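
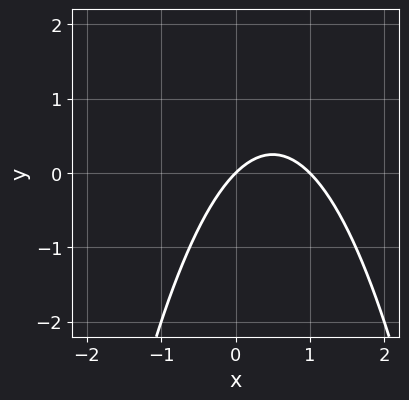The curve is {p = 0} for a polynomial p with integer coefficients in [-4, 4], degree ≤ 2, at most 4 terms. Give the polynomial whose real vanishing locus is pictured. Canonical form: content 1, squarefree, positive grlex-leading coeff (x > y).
x^2 - x + y

(a) The degree is 2 — a generic line meets the curve in up to 2 points.
(b) Reading off the gridlines: the x-axis gridline crossings are at x ∈ {0, 1}; it crosses the y-axis at the gridline y = 0.
(c) Assembling these constraints gives the stated polynomial.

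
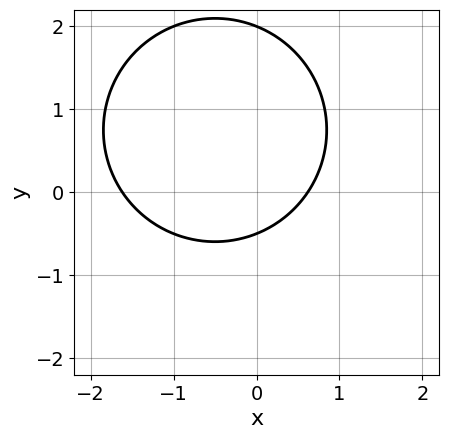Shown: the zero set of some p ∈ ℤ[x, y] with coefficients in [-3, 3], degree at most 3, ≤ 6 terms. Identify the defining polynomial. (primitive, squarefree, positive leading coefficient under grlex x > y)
First, degree: a generic line meets the curve in up to 2 points, so deg p = 2.
Then, from the axis intercepts and sections: it meets the y-axis at y = 2 (among the integer gridlines).
Finally, solving for integer coefficients yields p as stated.

2*x^2 + 2*y^2 + 2*x - 3*y - 2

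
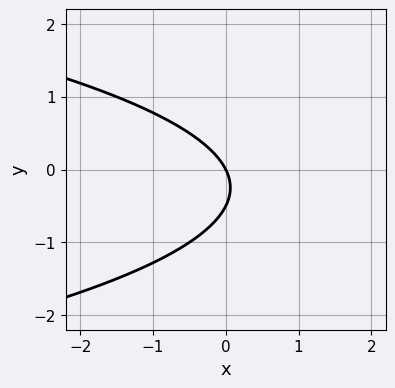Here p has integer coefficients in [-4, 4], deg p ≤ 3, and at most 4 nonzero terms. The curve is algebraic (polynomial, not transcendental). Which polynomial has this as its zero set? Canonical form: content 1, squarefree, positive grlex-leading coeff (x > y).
2*y^2 + 2*x + y

1. The degree is 2 — the shape is more complex than any degree-1 curve.
2. Against the integer gridlines: it crosses the x-axis at the gridline x = 0; it meets the y-axis at y = 0 (among the integer gridlines).
3. Putting this together gives p.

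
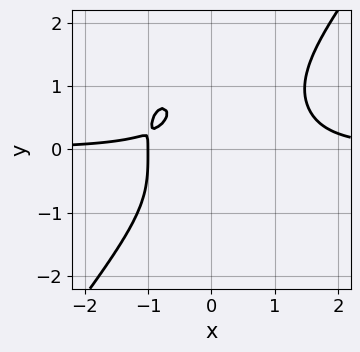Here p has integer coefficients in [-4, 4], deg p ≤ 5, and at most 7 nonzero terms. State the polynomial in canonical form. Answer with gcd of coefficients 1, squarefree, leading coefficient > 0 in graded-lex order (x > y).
2*x^3*y - y^4 - 2*x*y - x - 1

First, deg p = 4.
Then, from the axis intercepts and sections: the curve avoids every integer y-axis point in the box; it crosses the x-axis at the gridline x = -1.
Finally, together with the visible shape, these determine p as stated.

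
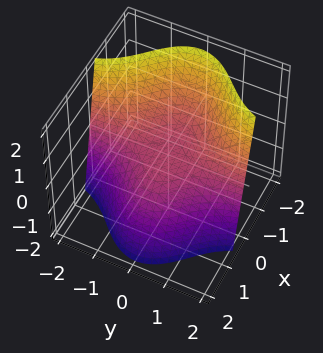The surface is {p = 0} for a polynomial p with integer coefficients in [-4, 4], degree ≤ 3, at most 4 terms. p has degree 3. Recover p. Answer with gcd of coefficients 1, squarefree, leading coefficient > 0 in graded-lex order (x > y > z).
Degree: the shape is more complex than any degree-2 surface, so deg p = 3.
Observable constraints: one z-axis crossing is at z = 0; the visible y-axis segment lies entirely on the surface; it meets the x-axis at x = 0 (among the integer gridlines).
Together with the visible shape, these determine p as stated.

x^3 + 3*x*y^2 + 3*z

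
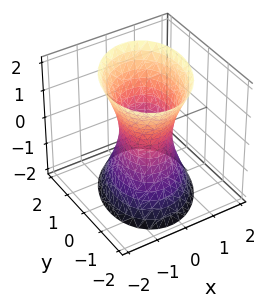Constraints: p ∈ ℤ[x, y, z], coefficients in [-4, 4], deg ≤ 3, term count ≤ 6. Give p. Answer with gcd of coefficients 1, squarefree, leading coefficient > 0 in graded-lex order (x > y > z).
deg p = 2. The shape is more complex than any degree-1 surface.
From the axis intercepts and sections: among the integer gridlines, it crosses the y-axis at y ∈ {-1, 1}; it misses every integer gridline on the z-axis.
These observations pin down the coefficients.

3*x^2 - x*y + 2*y^2 - z^2 - 2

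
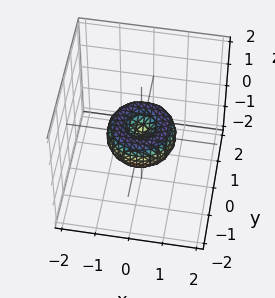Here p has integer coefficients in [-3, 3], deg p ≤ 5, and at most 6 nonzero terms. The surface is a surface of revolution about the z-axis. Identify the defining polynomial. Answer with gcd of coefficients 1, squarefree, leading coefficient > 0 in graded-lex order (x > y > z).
x^4 + 2*x^2*y^2 + y^4 - x^2 - y^2 + z^2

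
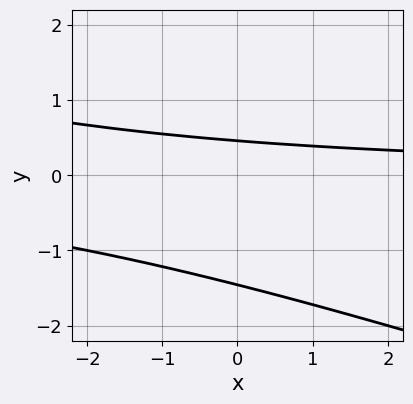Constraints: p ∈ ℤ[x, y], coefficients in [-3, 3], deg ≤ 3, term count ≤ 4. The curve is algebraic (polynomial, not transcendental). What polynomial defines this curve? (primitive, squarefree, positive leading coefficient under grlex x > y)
x*y + 3*y^2 + 3*y - 2

First, the degree is 2 — a generic line meets the curve in up to 2 points.
Next, from the visible intercepts: it misses every integer gridline on the x-axis.
Finally, matching integer coefficients to the picture gives p.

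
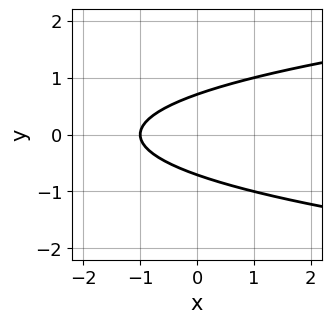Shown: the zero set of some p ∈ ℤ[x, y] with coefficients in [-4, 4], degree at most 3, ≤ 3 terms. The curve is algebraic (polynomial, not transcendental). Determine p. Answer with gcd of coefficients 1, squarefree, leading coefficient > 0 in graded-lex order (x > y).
The degree is 2 — a generic line meets the curve in up to 2 points.
Symmetries: mirror symmetry y ↦ −y ⇒ only even powers of y.
Checking where it meets the axes: it meets the x-axis at x = -1 (among the integer gridlines).
These observations pin down the coefficients.

2*y^2 - x - 1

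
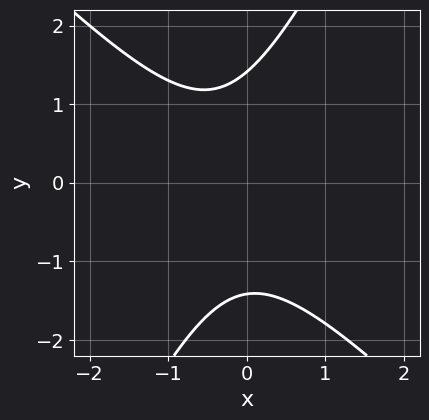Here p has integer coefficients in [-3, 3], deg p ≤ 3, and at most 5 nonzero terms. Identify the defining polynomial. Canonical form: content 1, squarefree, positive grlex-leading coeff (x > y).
2*x^2 + x*y - y^2 + x + 2

First, the degree is 2 — no degree-1 curve has this shape.
Then, from the visible intercepts: no x-intercept at any integer in the box.
Finally, these observations pin down the coefficients.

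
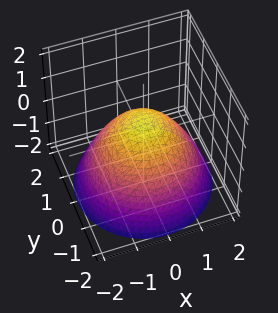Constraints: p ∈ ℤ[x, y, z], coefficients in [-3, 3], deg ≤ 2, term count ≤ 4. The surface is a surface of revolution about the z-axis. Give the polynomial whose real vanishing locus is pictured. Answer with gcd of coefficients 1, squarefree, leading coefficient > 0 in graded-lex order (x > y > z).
The degree is 2 — no degree-1 surface has this shape.
Symmetry: the z-axis is an axis of rotation, so x and y enter only as x² + y².
Checking where it meets the axes: among the integer gridlines, it crosses the x-axis at x ∈ {-1, 1}; among the integer gridlines, it crosses the y-axis at y ∈ {-1, 1}; a circular section at z = -1 has radius between 1 and 2.
Assembling these constraints gives the stated polynomial.

2*x^2 + 2*y^2 + 3*z - 2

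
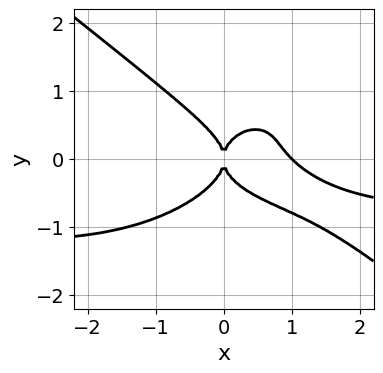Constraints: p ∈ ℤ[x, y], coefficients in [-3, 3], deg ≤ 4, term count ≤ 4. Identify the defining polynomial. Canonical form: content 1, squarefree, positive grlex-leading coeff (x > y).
x^3*y + 2*y^4 + x^3 - x^2

(a) Degree: no degree-3 curve has this shape, so deg p = 4.
(b) From the visible intercepts: among the integer gridlines, it crosses the x-axis at x ∈ {0, 1}; it crosses the y-axis at the gridline y = 0.
(c) These observations pin down the coefficients.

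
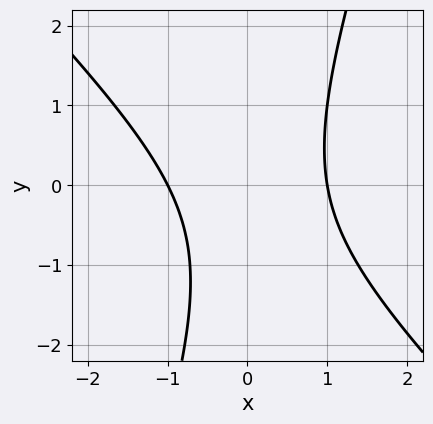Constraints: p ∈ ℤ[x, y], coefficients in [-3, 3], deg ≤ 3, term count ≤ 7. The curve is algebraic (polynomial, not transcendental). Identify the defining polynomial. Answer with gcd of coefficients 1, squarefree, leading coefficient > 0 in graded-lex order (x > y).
3*x^2 + 2*x*y - y^2 - y - 3

1. deg p = 2.
2. From the visible intercepts: it misses every integer gridline on the y-axis; among the integer gridlines, it crosses the x-axis at x ∈ {-1, 1}.
3. Matching integer coefficients to the picture gives p.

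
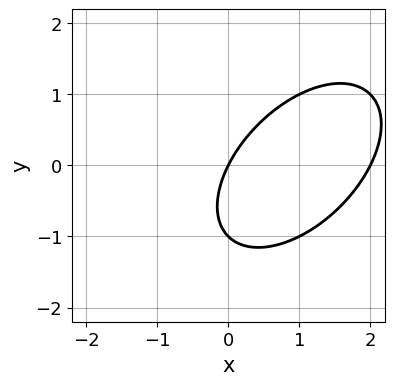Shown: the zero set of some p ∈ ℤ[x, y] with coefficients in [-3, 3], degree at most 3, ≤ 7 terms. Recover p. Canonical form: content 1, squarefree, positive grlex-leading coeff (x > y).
1. deg p = 2.
2. Observable constraints: the x-axis gridline crossings are at x ∈ {0, 2}; the y-axis gridline crossings are at y ∈ {-1, 0}.
3. Together with the visible shape, these determine p as stated.

x^2 - x*y + y^2 - 2*x + y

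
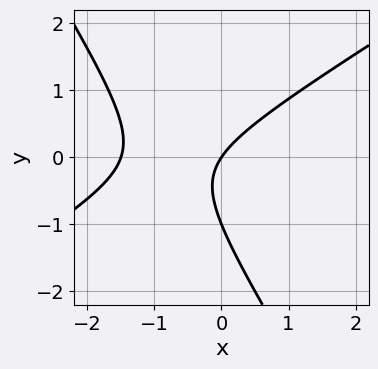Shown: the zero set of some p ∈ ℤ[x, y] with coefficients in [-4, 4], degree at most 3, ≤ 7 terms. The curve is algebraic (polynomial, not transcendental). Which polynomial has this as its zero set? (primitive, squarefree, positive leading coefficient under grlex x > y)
2*x^2 - 2*x*y - 2*y^2 + 3*x - 2*y

First, the degree is 2 — a generic line meets the curve in up to 2 points.
Next, against the integer gridlines: it meets the x-axis at x = 0 (among the integer gridlines); the y-axis gridline crossings are at y ∈ {-1, 0}.
Finally, putting this together gives p.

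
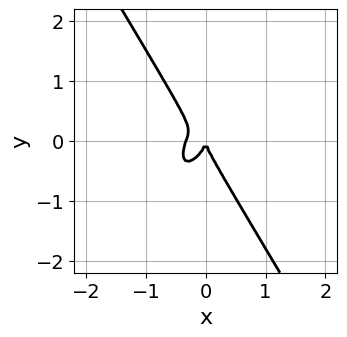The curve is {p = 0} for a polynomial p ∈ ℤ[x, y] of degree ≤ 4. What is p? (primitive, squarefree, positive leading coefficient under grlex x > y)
3*x^3 - x^2*y + y^3 + x^2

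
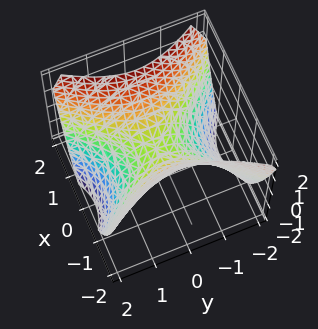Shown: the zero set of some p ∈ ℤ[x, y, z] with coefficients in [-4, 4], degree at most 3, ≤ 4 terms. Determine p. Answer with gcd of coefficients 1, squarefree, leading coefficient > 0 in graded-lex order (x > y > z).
3*x^2 - 2*y^2 - 3*z

1. Degree: a saddle surface; a quadric, so deg p = 2.
2. Symmetries: the x ↦ −x reflection is a symmetry, so x appears only in even powers; mirror symmetry y ↦ −y ⇒ only even powers of y.
3. Checking where it meets the axes: it crosses the x-axis at the gridline x = 0; it meets the y-axis at y = 0 (among the integer gridlines); one z-axis crossing is at z = 0.
4. Together with the visible shape, these determine p as stated.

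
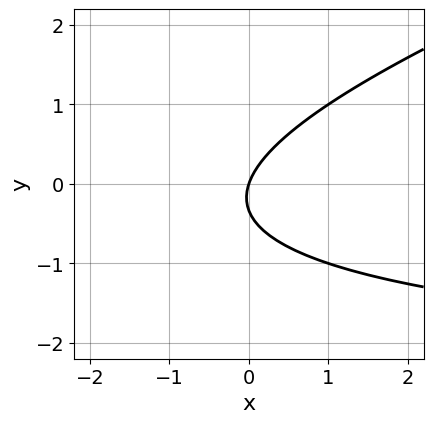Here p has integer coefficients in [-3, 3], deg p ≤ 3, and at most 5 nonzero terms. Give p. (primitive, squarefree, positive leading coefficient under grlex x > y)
x*y - 3*y^2 + 3*x - y

Degree: the shape is more complex than any degree-1 curve, so deg p = 2.
From the axis intercepts and sections: it meets the y-axis at y = 0 (among the integer gridlines); it crosses the x-axis at the gridline x = 0.
Fitting integer coefficients to these (and the overall shape) gives p.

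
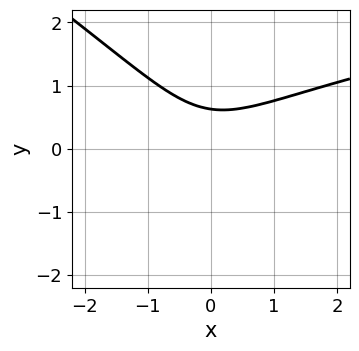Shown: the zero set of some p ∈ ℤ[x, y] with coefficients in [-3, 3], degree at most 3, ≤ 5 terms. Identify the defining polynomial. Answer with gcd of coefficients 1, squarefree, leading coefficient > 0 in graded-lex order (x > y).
2*x*y^2 + 3*y^3 - 2*x^2 + 2*y - 2

(a) The degree is 3 — a generic line meets the curve in up to 3 points.
(b) From the axis intercepts and sections: the curve avoids every integer x-axis point in the box.
(c) The integer polynomial consistent with all of this is the stated p.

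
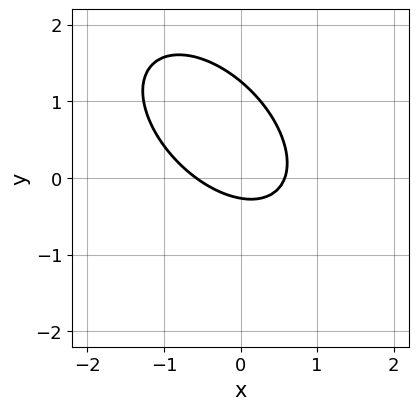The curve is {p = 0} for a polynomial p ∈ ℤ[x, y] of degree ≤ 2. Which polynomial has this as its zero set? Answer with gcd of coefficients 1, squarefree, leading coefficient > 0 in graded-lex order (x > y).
First, the degree is 2 — no degree-1 curve has this shape.
Finally, the integer polynomial consistent with all of this is the stated p.

3*x^2 + 3*x*y + 3*y^2 - 3*y - 1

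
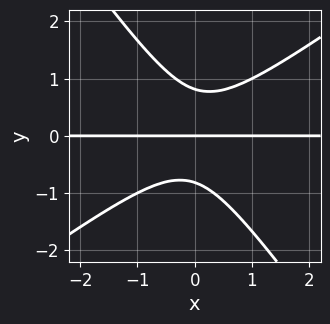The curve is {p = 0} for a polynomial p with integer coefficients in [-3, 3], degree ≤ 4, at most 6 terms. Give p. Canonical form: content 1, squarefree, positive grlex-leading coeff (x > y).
3*x^2*y - 2*x*y^2 - 3*y^3 + 2*y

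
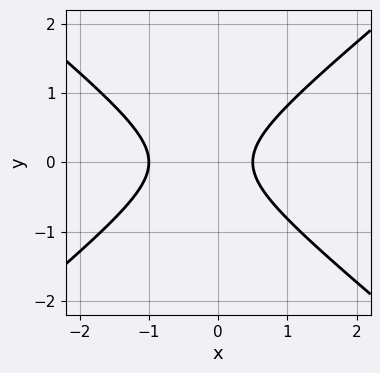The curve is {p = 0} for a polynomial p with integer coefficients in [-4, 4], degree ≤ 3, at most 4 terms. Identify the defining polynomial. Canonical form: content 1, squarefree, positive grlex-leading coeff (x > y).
1. Degree: the shape is more complex than any degree-1 curve, so deg p = 2.
2. Symmetries: it's symmetric under y → −y, forcing even powers of y.
3. Reading off the gridlines: the curve avoids every integer y-axis point in the box; one x-axis crossing is at x = -1.
4. Together with the visible shape, these determine p as stated.

2*x^2 - 3*y^2 + x - 1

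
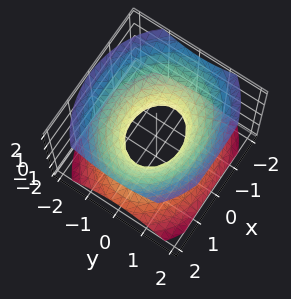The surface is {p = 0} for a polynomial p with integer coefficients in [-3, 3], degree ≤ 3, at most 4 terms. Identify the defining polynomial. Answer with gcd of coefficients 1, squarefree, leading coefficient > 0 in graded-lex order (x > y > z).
2*x^2 + 3*y^2 - 3*z^2 - 2

Degree: one connected sheet with a waist; a quadric, so deg p = 2.
Symmetries: mirror symmetry x ↦ −x ⇒ only even powers of x; it's symmetric under z → −z, forcing even powers of z; the y ↦ −y reflection is a symmetry, so y appears only in even powers.
Checking where it meets the axes: the surface avoids every integer z-axis point in the box; among the integer gridlines, it crosses the x-axis at x ∈ {-1, 1}.
The integer polynomial consistent with all of this is the stated p.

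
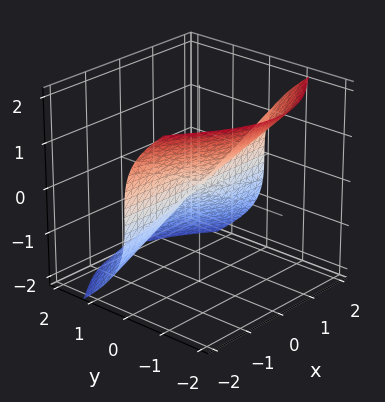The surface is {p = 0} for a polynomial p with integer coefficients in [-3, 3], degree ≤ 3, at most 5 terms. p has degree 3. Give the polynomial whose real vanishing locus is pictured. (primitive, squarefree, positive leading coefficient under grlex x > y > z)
Degree: a generic line meets the surface in up to 3 points, so deg p = 3.
Against the integer gridlines: it meets the z-axis at z = 0 (among the integer gridlines); one y-axis crossing is at y = 0; every point of the x-axis in the box is on the surface.
The integer polynomial consistent with all of this is the stated p.

3*x^2*y + 2*y^3 + 2*z^3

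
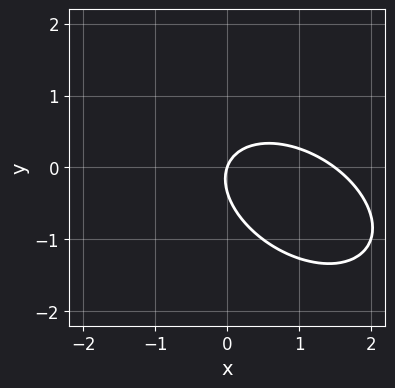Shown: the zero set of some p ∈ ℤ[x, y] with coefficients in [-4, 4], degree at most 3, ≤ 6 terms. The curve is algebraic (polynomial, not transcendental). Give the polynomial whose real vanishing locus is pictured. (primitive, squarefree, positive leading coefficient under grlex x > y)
2*x^2 + 2*x*y + 3*y^2 - 3*x + y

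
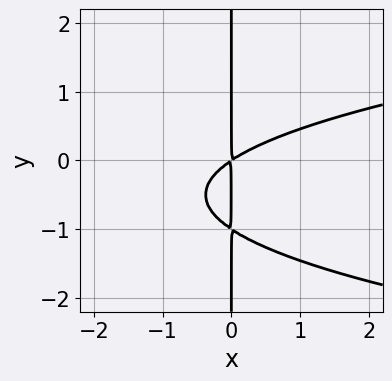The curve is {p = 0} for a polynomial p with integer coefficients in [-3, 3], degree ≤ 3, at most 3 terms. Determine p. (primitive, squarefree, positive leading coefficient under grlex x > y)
3*x*y^2 - 2*x^2 + 3*x*y

deg p = 3. A generic line meets the curve in up to 3 points.
From the axis intercepts and sections: the visible y-axis segment lies entirely on the curve.
Solving for integer coefficients yields p as stated.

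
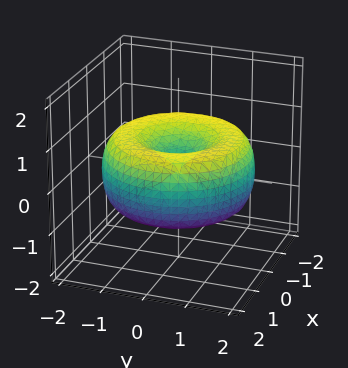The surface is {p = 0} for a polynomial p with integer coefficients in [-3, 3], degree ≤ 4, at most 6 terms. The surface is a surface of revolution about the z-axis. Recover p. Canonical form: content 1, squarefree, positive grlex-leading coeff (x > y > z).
x^4 + 2*x^2*y^2 + y^4 - 3*x^2 - 3*y^2 + 3*z^2

(a) Degree: no degree-3 surface has this shape, so deg p = 4.
(b) Symmetry: the surface is invariant under rotation about z: p = q(x² + y², z).
(c) Reading off the gridlines: a circular section at z = 0 has radius between 1 and 2; it meets the y-axis at y = 0 (among the integer gridlines); it meets the x-axis at x = 0 (among the integer gridlines).
(d) Solving for integer coefficients yields p as stated.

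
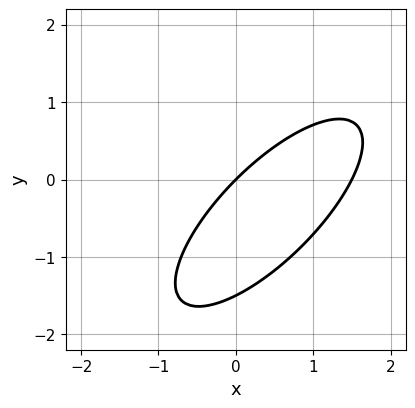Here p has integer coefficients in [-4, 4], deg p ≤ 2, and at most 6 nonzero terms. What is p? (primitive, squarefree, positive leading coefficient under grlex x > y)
2*x^2 - 3*x*y + 2*y^2 - 3*x + 3*y

Degree: a generic line meets the curve in up to 2 points, so deg p = 2.
Reading off the gridlines: it meets the x-axis at x = 0 (among the integer gridlines); it crosses the y-axis at the gridline y = 0.
These observations pin down the coefficients.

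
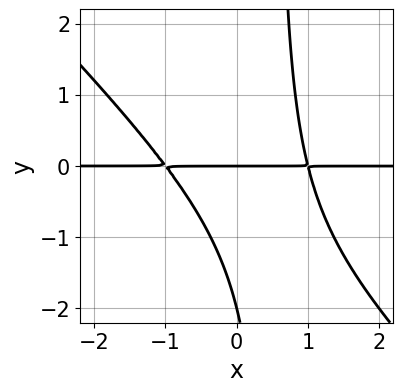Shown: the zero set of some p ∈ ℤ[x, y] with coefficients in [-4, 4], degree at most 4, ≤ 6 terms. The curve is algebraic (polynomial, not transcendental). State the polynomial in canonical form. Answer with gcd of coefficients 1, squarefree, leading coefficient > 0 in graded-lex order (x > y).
First, deg p = 3. The shape is more complex than any degree-2 curve.
Then, checking where it meets the axes: the visible x-axis segment lies entirely on the curve; among the integer gridlines, it crosses the y-axis at y ∈ {-2, 0}.
Finally, together with the visible shape, these determine p as stated.

2*x^2*y + 2*x*y^2 - y^2 - 2*y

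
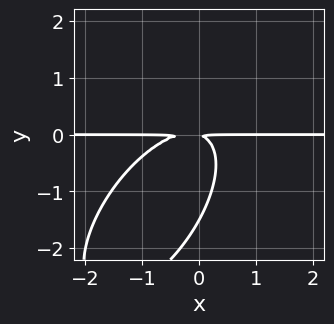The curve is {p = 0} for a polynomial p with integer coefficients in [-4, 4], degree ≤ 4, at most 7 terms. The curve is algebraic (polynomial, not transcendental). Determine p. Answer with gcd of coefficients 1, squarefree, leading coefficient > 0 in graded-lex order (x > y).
3*x^2*y - 3*x*y^2 + 2*y^3 + x*y + 3*y^2

1. The degree is 3 — the shape is more complex than any degree-2 curve.
2. From the axis intercepts and sections: every point of the x-axis in the box is on the curve.
3. Assembling these constraints gives the stated polynomial.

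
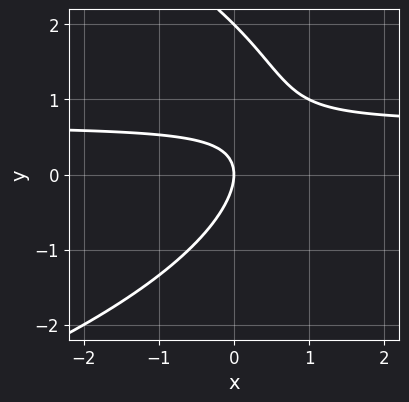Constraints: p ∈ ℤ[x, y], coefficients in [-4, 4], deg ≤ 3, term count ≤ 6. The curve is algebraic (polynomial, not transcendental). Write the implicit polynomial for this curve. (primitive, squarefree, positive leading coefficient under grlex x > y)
Degree: the shape is more complex than any degree-2 curve, so deg p = 3.
From the visible intercepts: among the integer gridlines, it crosses the y-axis at y ∈ {0, 2}; it crosses the x-axis at the gridline x = 0.
Together with the visible shape, these determine p as stated.

y^3 + 3*x*y - 2*y^2 - 2*x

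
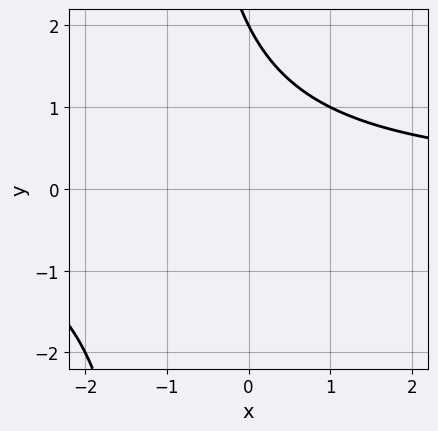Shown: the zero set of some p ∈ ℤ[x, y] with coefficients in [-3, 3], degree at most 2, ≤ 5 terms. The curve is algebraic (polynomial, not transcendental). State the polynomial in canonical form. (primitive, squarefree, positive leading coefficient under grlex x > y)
x*y + y - 2

First, degree: the shape is more complex than any degree-1 curve, so deg p = 2.
Then, reading off the gridlines: it meets the y-axis at y = 2 (among the integer gridlines); no x-intercept at any integer in the box.
Finally, together with the visible shape, these determine p as stated.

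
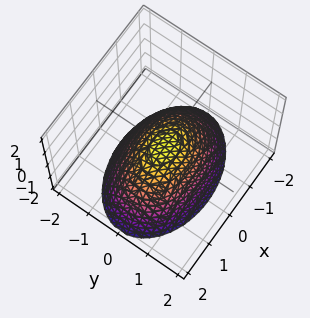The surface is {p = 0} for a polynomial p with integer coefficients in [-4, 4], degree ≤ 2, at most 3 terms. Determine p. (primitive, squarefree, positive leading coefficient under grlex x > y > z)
First, degree: a single bowl opening along one axis; a quadric, so deg p = 2.
Then, symmetries: it's symmetric under x → −x, forcing even powers of x; mirror symmetry y ↦ −y ⇒ only even powers of y.
Then, from the visible intercepts: one z-axis crossing is at z = 0; one x-axis crossing is at x = 0; it crosses the y-axis at the gridline y = 0.
Finally, together with the visible shape, these determine p as stated.

x^2 + 2*y^2 + 2*z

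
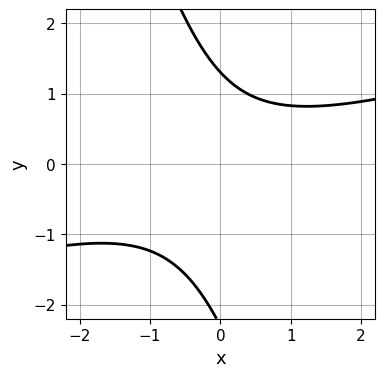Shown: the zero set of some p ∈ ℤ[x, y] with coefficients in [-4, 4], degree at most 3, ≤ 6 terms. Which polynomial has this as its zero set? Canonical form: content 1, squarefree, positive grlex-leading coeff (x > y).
(a) The degree is 2 — the shape is more complex than any degree-1 curve.
(b) Observable constraints: no x-intercept at any integer in the box.
(c) Matching integer coefficients to the picture gives p.

x^2 - 3*x*y - y^2 - y + 3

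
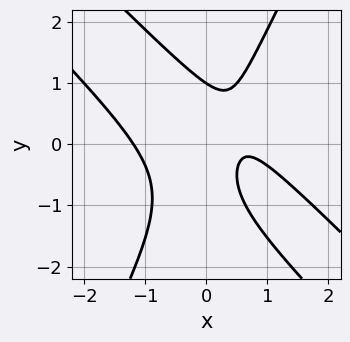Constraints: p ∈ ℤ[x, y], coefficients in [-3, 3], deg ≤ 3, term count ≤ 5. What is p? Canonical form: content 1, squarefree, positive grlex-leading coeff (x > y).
2*x^3 + 3*x^2*y - y^3 - 2*x + 1

The degree is 3 — a generic line meets the curve in up to 3 points.
From the visible intercepts: one y-axis crossing is at y = 1.
Putting this together gives p.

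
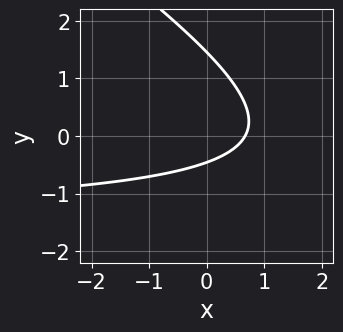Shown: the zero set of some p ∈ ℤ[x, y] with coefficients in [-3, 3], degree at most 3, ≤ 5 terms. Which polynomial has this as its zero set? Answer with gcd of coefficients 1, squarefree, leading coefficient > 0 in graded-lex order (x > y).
deg p = 2. No degree-1 curve has this shape.
Solving for integer coefficients yields p as stated.

2*x*y + 3*y^2 + 3*x - 3*y - 2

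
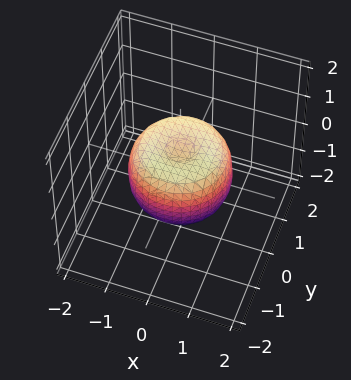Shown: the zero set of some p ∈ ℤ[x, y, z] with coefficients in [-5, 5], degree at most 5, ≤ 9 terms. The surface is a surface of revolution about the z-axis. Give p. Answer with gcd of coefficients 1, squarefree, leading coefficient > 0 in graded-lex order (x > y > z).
2*x^4 + 4*x^2*y^2 + 2*y^4 - 2*x^2 - 2*y^2 + 2*z^2 - 1

1. Degree: the shape is more complex than any degree-3 surface, so deg p = 4.
2. Symmetries: the surface is invariant under rotation about z: p = q(x² + y², z).
3. Against the integer gridlines: a circular section at z = 0 has radius between 1 and 2.
4. Putting this together gives p.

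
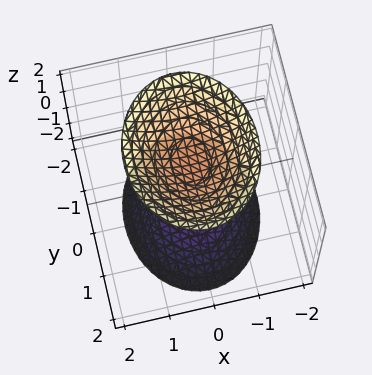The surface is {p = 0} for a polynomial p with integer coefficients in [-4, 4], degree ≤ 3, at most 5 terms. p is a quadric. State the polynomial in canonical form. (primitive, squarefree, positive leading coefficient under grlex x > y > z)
3*x^2 + 2*y^2 - 2*z^2 + 3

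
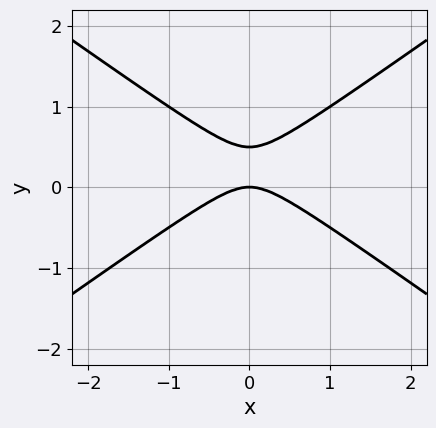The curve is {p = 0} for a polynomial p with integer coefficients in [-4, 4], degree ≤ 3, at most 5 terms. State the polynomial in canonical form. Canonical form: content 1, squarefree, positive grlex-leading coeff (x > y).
1. The degree is 2 — the shape is more complex than any degree-1 curve.
2. Symmetries: mirror symmetry x ↦ −x ⇒ only even powers of x.
3. Observable constraints: it meets the x-axis at x = 0 (among the integer gridlines); it crosses the y-axis at the gridline y = 0.
4. Matching integer coefficients to the picture gives p.

x^2 - 2*y^2 + y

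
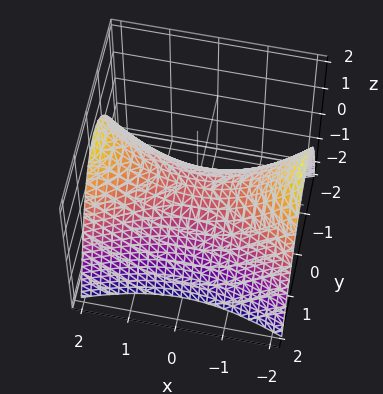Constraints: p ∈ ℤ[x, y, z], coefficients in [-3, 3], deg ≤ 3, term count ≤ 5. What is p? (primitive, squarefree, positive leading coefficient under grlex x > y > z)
First, the degree is 2 — a hyperbolic paraboloid; a quadric.
Then, symmetries: the y ↦ −y reflection is a symmetry, so y appears only in even powers; the x ↦ −x reflection is a symmetry, so x appears only in even powers.
Then, from the visible intercepts: it meets the y-axis at y = 0 (among the integer gridlines); it crosses the z-axis at the gridline z = 0; it crosses the x-axis at the gridline x = 0.
Finally, solving for integer coefficients yields p as stated.

x^2 - 3*y^2 - 3*z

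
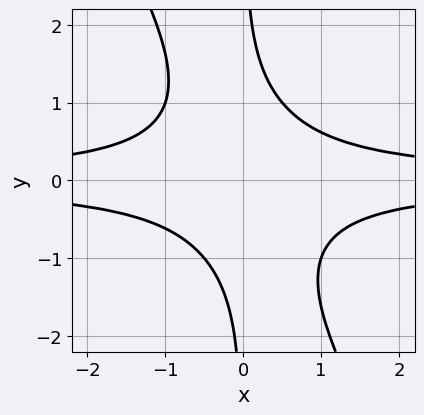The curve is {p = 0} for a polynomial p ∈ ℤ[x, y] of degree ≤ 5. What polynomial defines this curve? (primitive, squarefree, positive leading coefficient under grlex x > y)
2*x^2*y^2 + x*y^3 - 1

1. deg p = 4. No degree-3 curve has this shape.
2. Checking where it meets the axes: the curve avoids every integer y-axis point in the box; it misses every integer gridline on the x-axis.
3. Putting this together gives p.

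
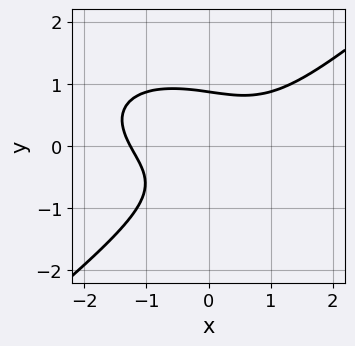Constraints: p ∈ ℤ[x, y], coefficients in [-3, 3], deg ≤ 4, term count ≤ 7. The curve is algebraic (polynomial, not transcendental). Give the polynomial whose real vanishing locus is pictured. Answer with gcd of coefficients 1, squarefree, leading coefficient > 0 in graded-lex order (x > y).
x^3 + x*y^2 - 3*y^3 - 2*x*y + 2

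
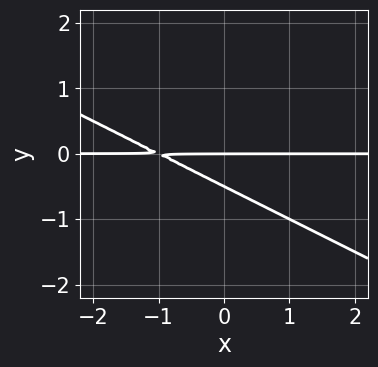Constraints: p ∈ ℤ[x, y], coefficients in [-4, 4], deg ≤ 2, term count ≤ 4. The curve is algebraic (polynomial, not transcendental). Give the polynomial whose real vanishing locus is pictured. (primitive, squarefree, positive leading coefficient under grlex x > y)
x*y + 2*y^2 + y

1. The degree is 2 — a generic line meets the curve in up to 2 points.
2. Against the integer gridlines: one y-axis crossing is at y = 0; the visible x-axis segment lies entirely on the curve.
3. Matching integer coefficients to the picture gives p.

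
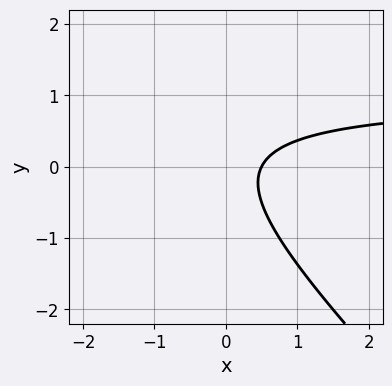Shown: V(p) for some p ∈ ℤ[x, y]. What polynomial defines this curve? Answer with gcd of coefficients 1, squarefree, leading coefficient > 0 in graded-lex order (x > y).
First, degree: no degree-1 curve has this shape, so deg p = 2.
Then, from the visible intercepts: no y-intercept at any integer in the box.
Finally, these observations pin down the coefficients.

2*x*y + 2*y^2 - 2*x + 1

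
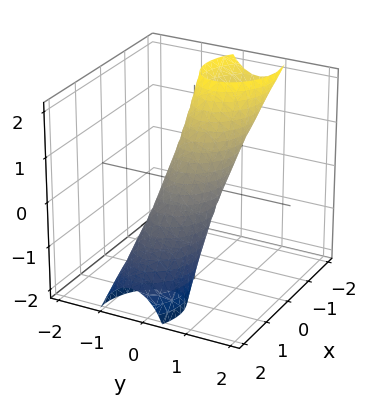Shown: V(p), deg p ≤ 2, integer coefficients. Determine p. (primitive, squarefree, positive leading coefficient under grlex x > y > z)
1. The degree is 2 — no degree-1 surface has this shape.
2. Checking where it meets the axes: the z-axis gridline crossings are at z ∈ {-1, 1}.
3. The integer polynomial consistent with all of this is the stated p.

2*x^2 + x*y + 3*x*z + 3*y^2 + z^2 - 1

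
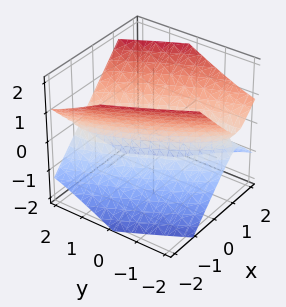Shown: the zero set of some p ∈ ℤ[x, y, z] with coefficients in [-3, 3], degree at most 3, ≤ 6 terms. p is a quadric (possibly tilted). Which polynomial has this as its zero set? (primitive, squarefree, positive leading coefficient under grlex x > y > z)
3*x^2 + 3*x*y + y^2 - 3*z^2 - 1

First, deg p = 2.
Then, reading off the gridlines: among the integer gridlines, it crosses the y-axis at y ∈ {-1, 1}; no z-intercept at any integer in the box.
Finally, solving for integer coefficients yields p as stated.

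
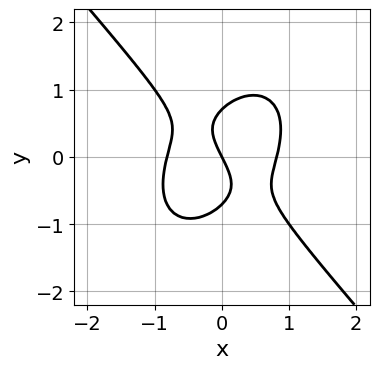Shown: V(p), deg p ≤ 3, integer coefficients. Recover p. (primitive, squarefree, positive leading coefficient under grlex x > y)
(a) deg p = 3. A generic line meets the curve in up to 3 points.
(b) From the visible intercepts: it meets the x-axis at x = 0 (among the integer gridlines); one y-axis crossing is at y = 0.
(c) Assembling these constraints gives the stated polynomial.

3*x^3 + 2*y^3 - 2*x - y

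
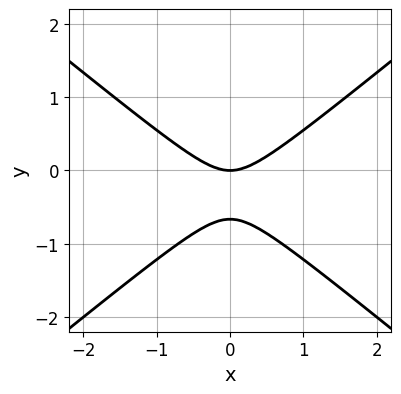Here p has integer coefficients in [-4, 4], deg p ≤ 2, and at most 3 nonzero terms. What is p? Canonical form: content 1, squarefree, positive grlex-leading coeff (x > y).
2*x^2 - 3*y^2 - 2*y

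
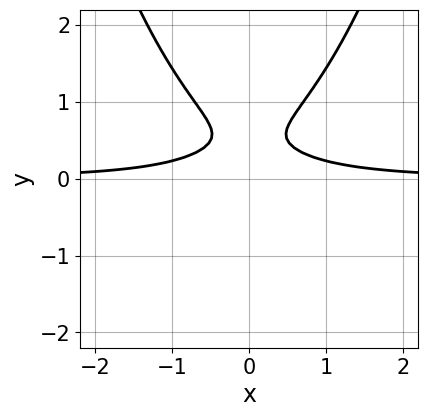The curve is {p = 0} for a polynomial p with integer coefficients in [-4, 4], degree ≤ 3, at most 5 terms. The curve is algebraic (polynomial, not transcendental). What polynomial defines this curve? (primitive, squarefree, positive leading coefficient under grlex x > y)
2*x^2*y - 3*y^2 + 3*y - 1

First, degree: the shape is more complex than any degree-2 curve, so deg p = 3.
Next, symmetries: the x ↦ −x reflection is a symmetry, so x appears only in even powers.
Next, from the axis intercepts and sections: it misses every integer gridline on the y-axis; it misses every integer gridline on the x-axis.
Finally, putting this together gives p.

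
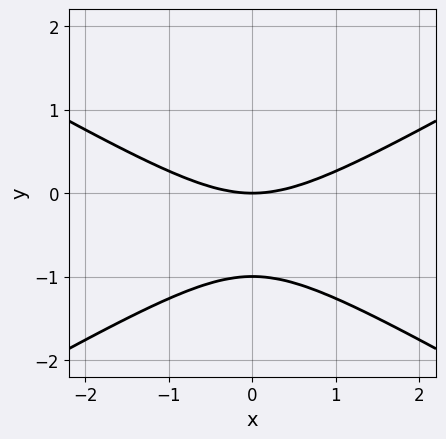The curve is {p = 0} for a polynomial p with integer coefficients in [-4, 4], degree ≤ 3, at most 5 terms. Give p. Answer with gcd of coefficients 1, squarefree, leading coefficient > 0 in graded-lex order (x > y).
x^2 - 3*y^2 - 3*y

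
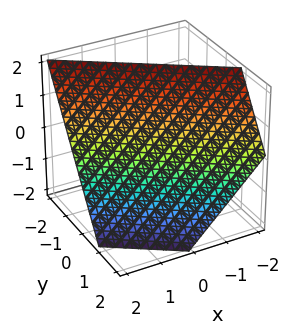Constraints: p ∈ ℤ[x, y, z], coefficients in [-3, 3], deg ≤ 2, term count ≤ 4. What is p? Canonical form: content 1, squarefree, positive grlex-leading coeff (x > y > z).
2*x + 3*y + 2*z - 2

1. Degree: the surface is flat (a plane), so deg p = 1.
2. From the axis intercepts and sections: it meets the x-axis at x = 1 (among the integer gridlines); one z-axis crossing is at z = 1.
3. Solving for integer coefficients yields p as stated.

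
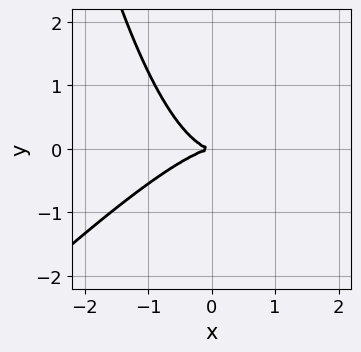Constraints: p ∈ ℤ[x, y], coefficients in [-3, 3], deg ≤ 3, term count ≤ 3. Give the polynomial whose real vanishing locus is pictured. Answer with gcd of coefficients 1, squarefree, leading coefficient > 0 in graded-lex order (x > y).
(a) Degree: the shape is more complex than any degree-2 curve, so deg p = 3.
(b) From the visible intercepts: it meets the y-axis at y = 0 (among the integer gridlines); it meets the x-axis at x = 0 (among the integer gridlines).
(c) The integer polynomial consistent with all of this is the stated p.

2*x^3 - 2*x^2*y + 3*y^2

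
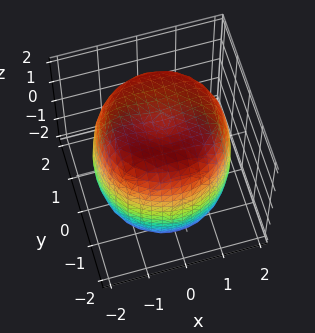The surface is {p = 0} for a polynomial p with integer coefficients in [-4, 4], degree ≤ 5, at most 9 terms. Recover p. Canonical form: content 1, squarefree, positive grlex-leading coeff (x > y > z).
x^4 + 2*x^2*y^2 + y^4 - 2*x^2 - 2*y^2 + z^2 - 3

deg p = 4. No degree-3 surface has this shape.
Symmetries: the surface is invariant under rotation about z: p = q(x² + y², z).
Checking where it meets the axes: a circular section at z = 2 has radius exactly 1.
The integer polynomial consistent with all of this is the stated p.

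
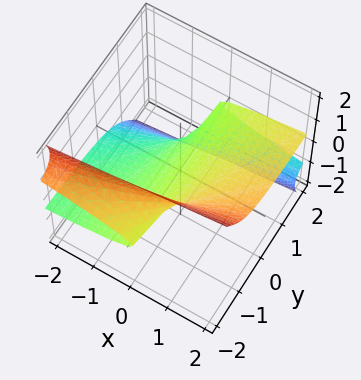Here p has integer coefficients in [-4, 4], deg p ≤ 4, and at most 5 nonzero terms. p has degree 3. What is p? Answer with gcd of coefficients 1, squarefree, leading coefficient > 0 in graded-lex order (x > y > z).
3*y*z^2 + 2*z^3 - x + 2*z

deg p = 3. A generic line meets the surface in up to 3 points.
From the axis intercepts and sections: it crosses the x-axis at the gridline x = 0; the visible y-axis segment lies entirely on the surface; it crosses the z-axis at the gridline z = 0.
Together with the visible shape, these determine p as stated.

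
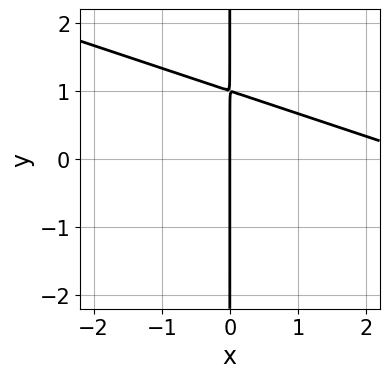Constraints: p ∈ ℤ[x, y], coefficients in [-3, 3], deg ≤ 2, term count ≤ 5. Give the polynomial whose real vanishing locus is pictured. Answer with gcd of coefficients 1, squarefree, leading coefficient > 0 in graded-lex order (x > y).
x^2 + 3*x*y - 3*x

First, deg p = 2. A generic line meets the curve in up to 2 points.
Next, from the visible intercepts: the visible y-axis segment lies entirely on the curve; one x-axis crossing is at x = 0.
Finally, these observations pin down the coefficients.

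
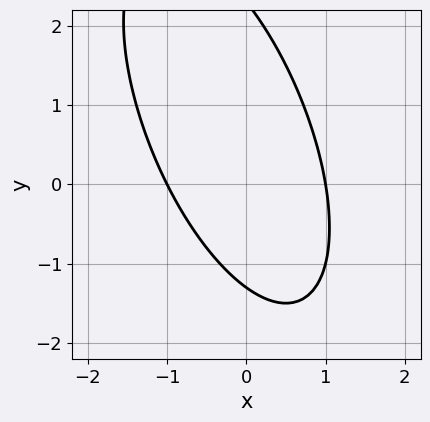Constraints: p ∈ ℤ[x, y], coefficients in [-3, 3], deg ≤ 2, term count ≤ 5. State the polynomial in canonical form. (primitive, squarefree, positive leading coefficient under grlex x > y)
3*x^2 + 2*x*y + y^2 - y - 3

First, the degree is 2 — the shape is more complex than any degree-1 curve.
Then, against the integer gridlines: among the integer gridlines, it crosses the x-axis at x ∈ {-1, 1}.
Finally, together with the visible shape, these determine p as stated.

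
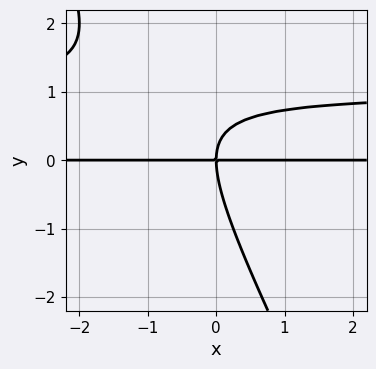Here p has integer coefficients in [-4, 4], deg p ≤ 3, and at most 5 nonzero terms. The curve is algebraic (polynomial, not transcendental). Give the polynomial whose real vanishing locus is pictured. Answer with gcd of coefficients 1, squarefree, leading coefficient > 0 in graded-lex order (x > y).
The degree is 3 — no degree-2 curve has this shape.
Reading off the gridlines: the visible x-axis segment lies entirely on the curve; one y-axis crossing is at y = 0.
Fitting integer coefficients to these (and the overall shape) gives p.

2*x*y^2 + y^3 - 2*x*y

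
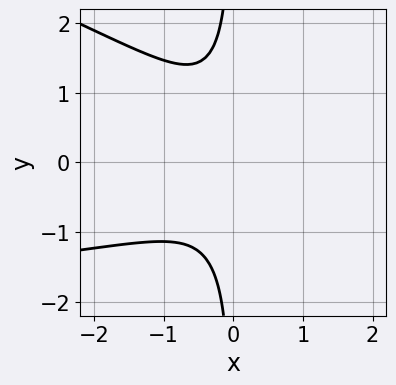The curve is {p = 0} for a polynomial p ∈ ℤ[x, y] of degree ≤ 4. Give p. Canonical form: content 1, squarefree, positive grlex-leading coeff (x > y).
x^2*y + 3*x*y^2 + 3*x^2 + 2

1. The degree is 3 — no degree-2 curve has this shape.
2. Against the integer gridlines: no x-intercept at any integer in the box; the curve avoids every integer y-axis point in the box.
3. Together with the visible shape, these determine p as stated.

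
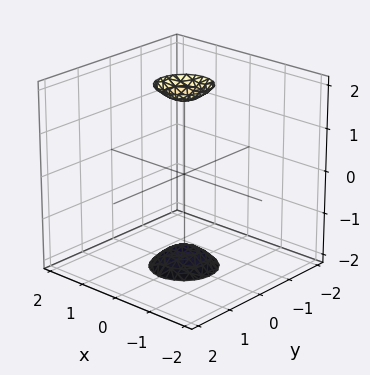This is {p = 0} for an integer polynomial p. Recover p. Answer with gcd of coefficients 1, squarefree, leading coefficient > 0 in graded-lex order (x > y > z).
3*x^2 + 3*y^2 - z^2 + 3

First, I count 2 distinct pieces. Treating them together as one polynomial.
Next, degree: two separate bowl-shaped sheets opening away from each other; a quadric, so deg p = 2.
Next, symmetries: mirror symmetry z ↦ −z ⇒ only even powers of z; the z-axis is an axis of rotation, so x and y enter only as x² + y².
Next, against the integer gridlines: it misses every integer gridline on the y-axis; a circular section at z = -2 has radius between 0 and 1; no x-intercept at any integer in the box.
Finally, matching integer coefficients to the picture gives p.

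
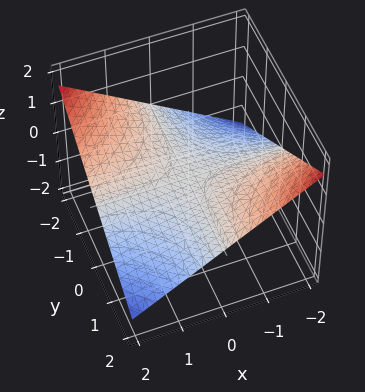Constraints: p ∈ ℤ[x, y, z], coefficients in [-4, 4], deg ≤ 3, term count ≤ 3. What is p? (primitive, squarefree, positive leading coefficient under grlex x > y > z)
1. Degree: a saddle surface; a quadric, so deg p = 2.
2. Against the integer gridlines: one z-axis crossing is at z = 0; every point of the y-axis in the box is on the surface; every point of the x-axis in the box is on the surface.
3. Solving for integer coefficients yields p as stated.

x*y + 3*z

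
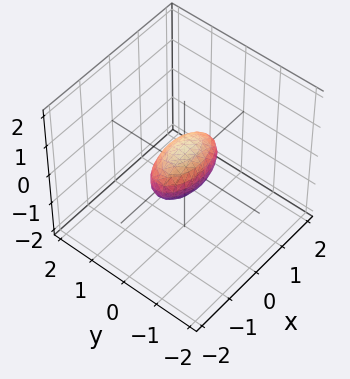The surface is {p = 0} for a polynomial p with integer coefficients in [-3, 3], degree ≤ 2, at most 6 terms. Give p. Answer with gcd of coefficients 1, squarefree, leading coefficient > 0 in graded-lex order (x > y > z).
(a) Degree: a closed, bounded, convex surface; a quadric, so deg p = 2.
(b) Symmetries: the y ↦ −y reflection is a symmetry, so y appears only in even powers; mirror symmetry z ↦ −z ⇒ only even powers of z; the x ↦ −x reflection is a symmetry, so x appears only in even powers.
(c) Against the integer gridlines: the x-axis gridline crossings are at x ∈ {-1, 1}.
(d) These observations pin down the coefficients.

x^2 + 3*y^2 + 2*z^2 - 1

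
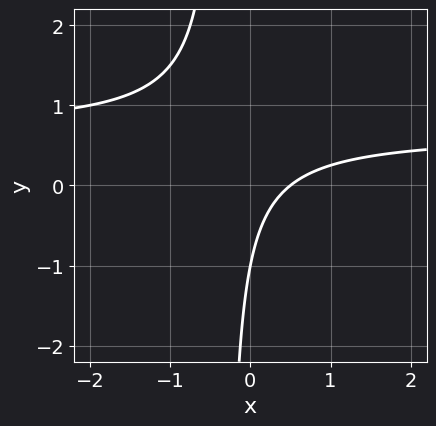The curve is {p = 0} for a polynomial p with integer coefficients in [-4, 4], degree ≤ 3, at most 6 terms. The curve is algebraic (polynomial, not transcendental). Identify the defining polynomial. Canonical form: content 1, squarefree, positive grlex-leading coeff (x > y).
3*x*y - 2*x + y + 1

1. The degree is 2 — no degree-1 curve has this shape.
2. Against the integer gridlines: it meets the y-axis at y = -1 (among the integer gridlines).
3. These observations pin down the coefficients.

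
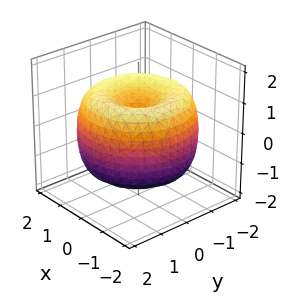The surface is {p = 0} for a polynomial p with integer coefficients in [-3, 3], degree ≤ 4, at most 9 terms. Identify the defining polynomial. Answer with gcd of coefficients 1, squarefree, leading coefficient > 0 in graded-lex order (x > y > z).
(a) Degree: a generic line meets the surface in up to 4 points, so deg p = 4.
(b) By symmetry, every cross-section ⟂ z is a circle, so x, y appear only via x² + y².
(c) Observable constraints: a circular section at z = -1 has radius between 0 and 1.
(d) Matching integer coefficients to the picture gives p.

x^4 + 2*x^2*y^2 + y^4 - 3*x^2 - 3*y^2 + 2*z^2 - 1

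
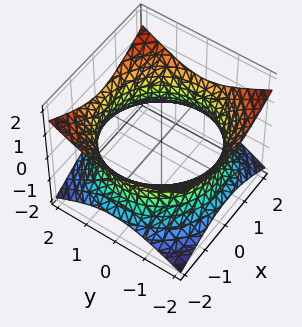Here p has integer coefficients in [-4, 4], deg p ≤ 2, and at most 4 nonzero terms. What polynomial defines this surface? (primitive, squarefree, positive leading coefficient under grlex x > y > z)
x^2 + y^2 - 2*z^2 - 3

First, deg p = 2.
Then, symmetries: every cross-section ⟂ z is a circle, so x, y appear only via x² + y²; the z ↦ −z reflection is a symmetry, so z appears only in even powers.
Next, observable constraints: a circular section at z = 0 has radius between 1 and 2; no z-intercept at any integer in the box.
Finally, together with the visible shape, these determine p as stated.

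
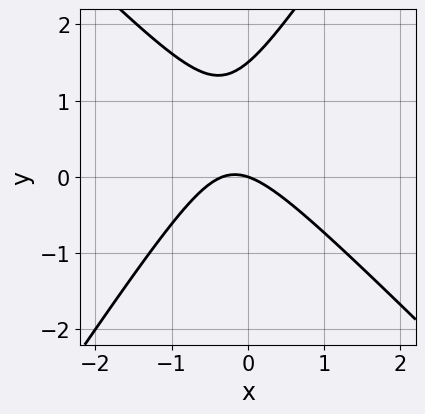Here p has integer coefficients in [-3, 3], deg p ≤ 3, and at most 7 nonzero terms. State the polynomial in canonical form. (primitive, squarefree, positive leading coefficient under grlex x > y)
3*x^2 + x*y - 2*y^2 + x + 3*y

(a) deg p = 2.
(b) Observable constraints: it meets the x-axis at x = 0 (among the integer gridlines); one y-axis crossing is at y = 0.
(c) Together with the visible shape, these determine p as stated.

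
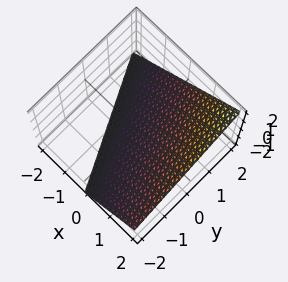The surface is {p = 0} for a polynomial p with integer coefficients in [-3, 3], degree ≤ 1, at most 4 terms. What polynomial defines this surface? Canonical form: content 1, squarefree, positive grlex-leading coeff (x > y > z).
1. The degree is 1 — every cross-section is a straight line — this is a plane.
2. Reading off the gridlines: it crosses the y-axis at the gridline y = 2; it crosses the x-axis at the gridline x = 1.
3. Putting this together gives p. Check: (0, 0, -1) on the z-axis lies on the surface, and p(0, 0, -1) = 0. ✓

2*x + y - 2*z - 2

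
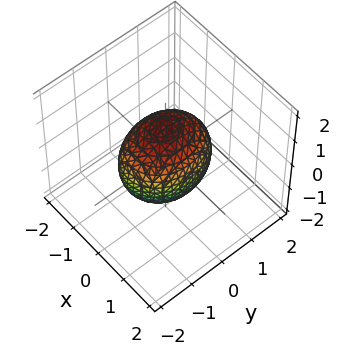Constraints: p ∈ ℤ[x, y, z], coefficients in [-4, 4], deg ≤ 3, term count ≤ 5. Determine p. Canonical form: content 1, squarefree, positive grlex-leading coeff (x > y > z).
First, degree: bounded and convex; a quadric, so deg p = 2.
Next, symmetries: it's symmetric under x → −x, forcing even powers of x; it's symmetric under z → −z, forcing even powers of z; mirror symmetry y ↦ −y ⇒ only even powers of y.
Next, against the integer gridlines: the x-axis gridline crossings are at x ∈ {-1, 1}.
Finally, assembling these constraints gives the stated polynomial.

3*x^2 + 2*y^2 + 2*z^2 - 3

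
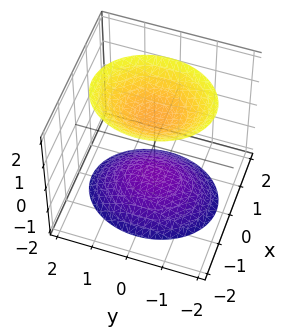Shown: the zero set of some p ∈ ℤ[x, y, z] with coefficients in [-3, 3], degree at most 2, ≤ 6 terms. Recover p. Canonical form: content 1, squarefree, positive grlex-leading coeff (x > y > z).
3*x^2 + 2*y^2 - 2*z^2 + 3

(a) I count 2 distinct pieces.
(b) The degree is 2 — two sheets facing apart; a quadric.
(c) Symmetries: mirror symmetry y ↦ −y ⇒ only even powers of y; the z ↦ −z reflection is a symmetry, so z appears only in even powers; it's symmetric under x → −x, forcing even powers of x.
(d) From the axis intercepts and sections: the surface avoids every integer x-axis point in the box; it misses every integer gridline on the y-axis.
(e) The integer polynomial consistent with all of this is the stated p.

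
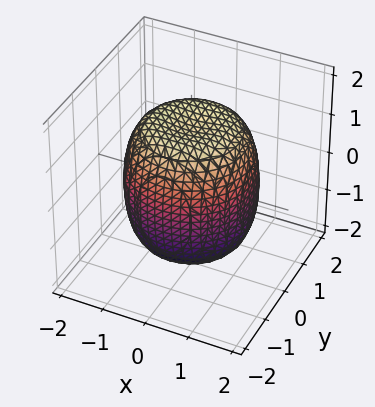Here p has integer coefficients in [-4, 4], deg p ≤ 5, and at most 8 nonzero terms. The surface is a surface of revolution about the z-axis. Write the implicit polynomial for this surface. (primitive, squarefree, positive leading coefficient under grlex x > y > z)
(a) Degree: no degree-3 surface has this shape, so deg p = 4.
(b) Symmetries: rotational symmetry about the z-axis ⇒ p depends on x, y only through x² + y².
(c) Reading off the gridlines: a circular section at z = 1 has radius between 1 and 2.
(d) Matching integer coefficients to the picture gives p.

x^4 + 2*x^2*y^2 + y^4 - x^2 - y^2 + z^2 - 2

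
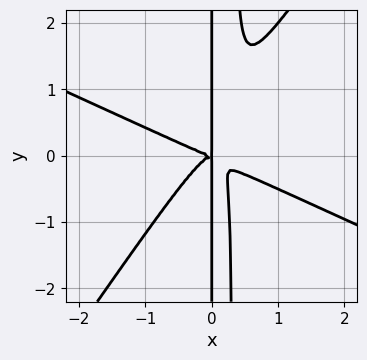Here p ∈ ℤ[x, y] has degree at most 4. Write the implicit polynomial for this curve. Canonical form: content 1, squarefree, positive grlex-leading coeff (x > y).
(a) Degree: no degree-3 curve has this shape, so deg p = 4.
(b) From the axis intercepts and sections: the visible y-axis segment lies entirely on the curve.
(c) The integer polynomial consistent with all of this is the stated p.

2*x^4 + 3*x^3*y - 3*x^2*y^2 + x*y^2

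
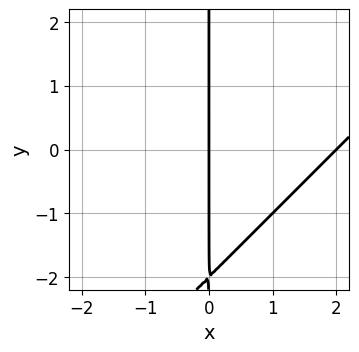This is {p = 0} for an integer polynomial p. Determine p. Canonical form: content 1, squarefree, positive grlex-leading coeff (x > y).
(a) The degree is 2 — the shape is more complex than any degree-1 curve.
(b) Against the integer gridlines: the visible y-axis segment lies entirely on the curve; among the integer gridlines, it crosses the x-axis at x ∈ {0, 2}.
(c) Solving for integer coefficients yields p as stated.

x^2 - x*y - 2*x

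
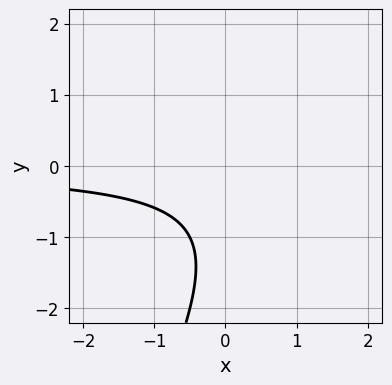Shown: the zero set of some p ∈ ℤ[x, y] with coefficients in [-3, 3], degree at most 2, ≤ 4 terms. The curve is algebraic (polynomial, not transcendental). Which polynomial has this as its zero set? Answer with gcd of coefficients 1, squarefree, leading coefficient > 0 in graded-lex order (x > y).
2*x*y - y^2 - 2*y - 2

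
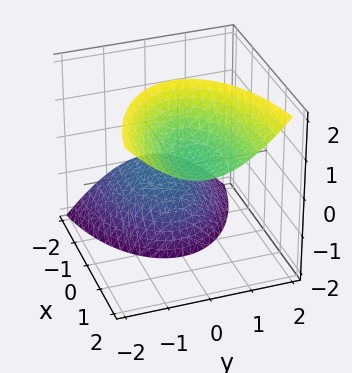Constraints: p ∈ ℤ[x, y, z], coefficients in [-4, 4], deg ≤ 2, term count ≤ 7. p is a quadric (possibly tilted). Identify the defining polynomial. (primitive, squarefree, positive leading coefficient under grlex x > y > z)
(a) There are 2 components. They look like related sheets of one shape, so recover p as a whole.
(b) The degree is 2 — no degree-1 surface has this shape.
(c) From the axis intercepts and sections: no y-intercept at any integer in the box; no x-intercept at any integer in the box.
(d) Solving for integer coefficients yields p as stated.

x^2 - 3*x*z + 3*y^2 - z^2 + 2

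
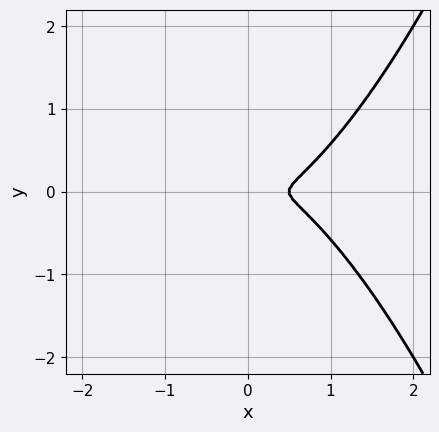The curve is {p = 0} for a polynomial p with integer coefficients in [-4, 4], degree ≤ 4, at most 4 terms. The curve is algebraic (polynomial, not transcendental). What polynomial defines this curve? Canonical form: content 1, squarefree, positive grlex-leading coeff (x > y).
2*x^3 - x^2 - 3*y^2

(a) Degree: a generic line meets the curve in up to 3 points, so deg p = 3.
(b) Symmetries: mirror symmetry y ↦ −y ⇒ only even powers of y.
(c) These observations pin down the coefficients.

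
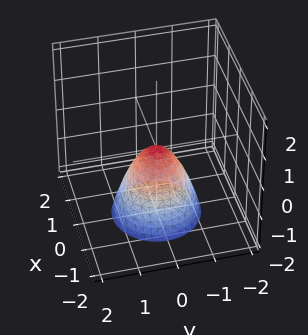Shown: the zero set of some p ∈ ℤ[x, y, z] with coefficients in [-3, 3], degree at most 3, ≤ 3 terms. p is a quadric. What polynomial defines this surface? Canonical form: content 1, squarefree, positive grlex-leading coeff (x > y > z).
1. deg p = 2. A paraboloid; a quadric.
2. Symmetry: the surface is invariant under rotation about z: p = q(x² + y², z).
3. Against the integer gridlines: it crosses the y-axis at the gridline y = 0; a circular section at z = -1 has radius between 0 and 1; one z-axis crossing is at z = 0; one x-axis crossing is at x = 0.
4. These observations pin down the coefficients.

3*x^2 + 3*y^2 + 2*z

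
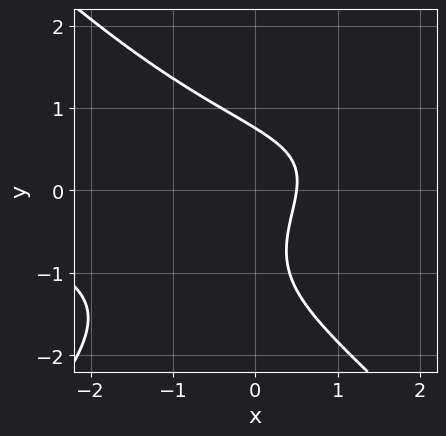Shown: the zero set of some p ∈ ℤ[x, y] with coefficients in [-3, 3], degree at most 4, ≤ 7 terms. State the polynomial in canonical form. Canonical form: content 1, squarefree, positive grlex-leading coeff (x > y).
First, the degree is 3 — a generic line meets the curve in up to 3 points.
Finally, matching integer coefficients to the picture gives p.

x^2*y - y^3 - y^2 - 2*x + 1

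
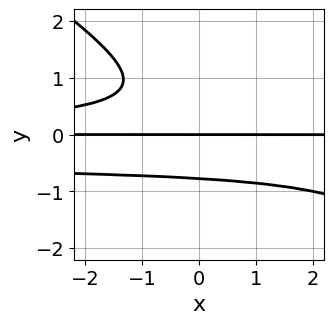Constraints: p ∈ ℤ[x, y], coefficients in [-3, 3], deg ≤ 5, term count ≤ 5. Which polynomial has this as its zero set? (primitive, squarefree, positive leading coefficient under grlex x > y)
(a) deg p = 4. No degree-3 curve has this shape.
(b) Checking where it meets the axes: every point of the x-axis in the box is on the curve; it meets the y-axis at y = 0 (among the integer gridlines).
(c) Assembling these constraints gives the stated polynomial.

2*x*y^3 + 3*y^4 + x*y^2 - y^3 + 2*y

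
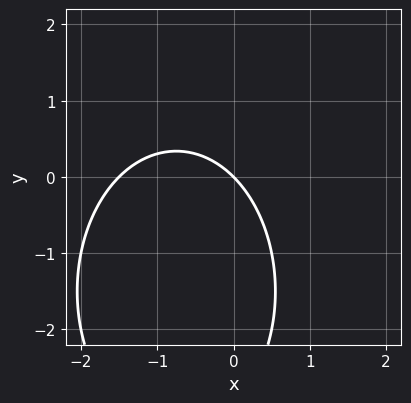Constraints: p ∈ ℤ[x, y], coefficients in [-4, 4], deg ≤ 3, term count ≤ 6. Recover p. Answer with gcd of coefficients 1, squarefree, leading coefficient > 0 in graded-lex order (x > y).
2*x^2 + y^2 + 3*x + 3*y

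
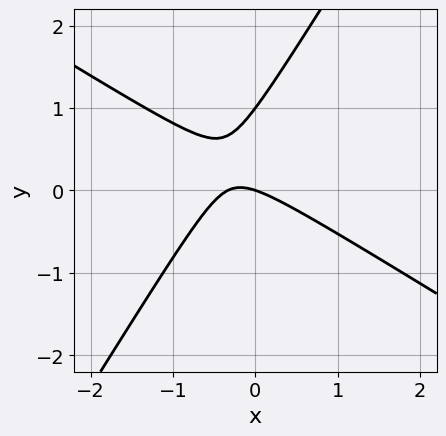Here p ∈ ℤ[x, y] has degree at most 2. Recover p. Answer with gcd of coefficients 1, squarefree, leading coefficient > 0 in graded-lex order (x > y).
(a) The degree is 2 — no degree-1 curve has this shape.
(b) Observable constraints: one x-axis crossing is at x = 0; among the integer gridlines, it crosses the y-axis at y ∈ {0, 1}.
(c) These observations pin down the coefficients.

3*x^2 + 3*x*y - 3*y^2 + x + 3*y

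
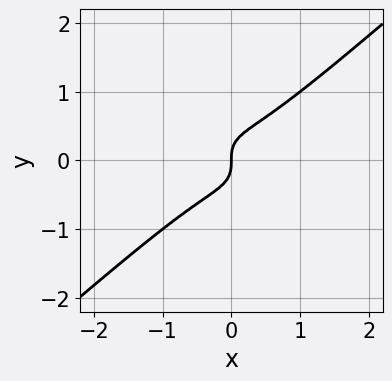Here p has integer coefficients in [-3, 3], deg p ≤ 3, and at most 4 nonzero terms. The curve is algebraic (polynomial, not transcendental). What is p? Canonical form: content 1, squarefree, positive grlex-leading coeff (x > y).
2*x^3 - 3*y^3 + x

First, the degree is 3 — a generic line meets the curve in up to 3 points.
Next, reading off the gridlines: it crosses the x-axis at the gridline x = 0; it crosses the y-axis at the gridline y = 0.
Finally, assembling these constraints gives the stated polynomial.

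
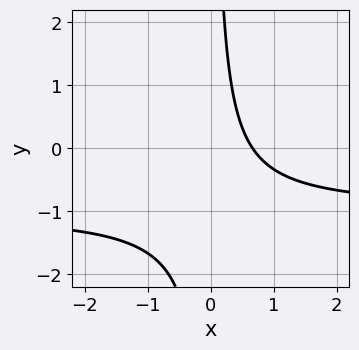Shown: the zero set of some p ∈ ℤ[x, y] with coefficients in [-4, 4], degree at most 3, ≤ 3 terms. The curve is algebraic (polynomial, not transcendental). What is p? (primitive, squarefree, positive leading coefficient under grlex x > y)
deg p = 2. No degree-1 curve has this shape.
Against the integer gridlines: the curve avoids every integer y-axis point in the box.
Solving for integer coefficients yields p as stated.

3*x*y + 3*x - 2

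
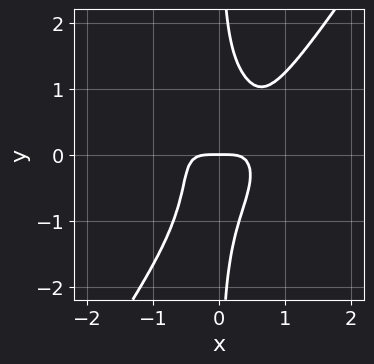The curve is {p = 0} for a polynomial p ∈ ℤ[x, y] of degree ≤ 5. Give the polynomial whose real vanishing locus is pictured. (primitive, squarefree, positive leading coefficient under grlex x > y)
2*x^4 + 2*x^2*y^2 - 2*x*y^3 - 2*x^2*y + y

The degree is 4 — a generic line meets the curve in up to 4 points.
Reading off the gridlines: it crosses the y-axis at the gridline y = 0; it meets the x-axis at x = 0 (among the integer gridlines).
These observations pin down the coefficients.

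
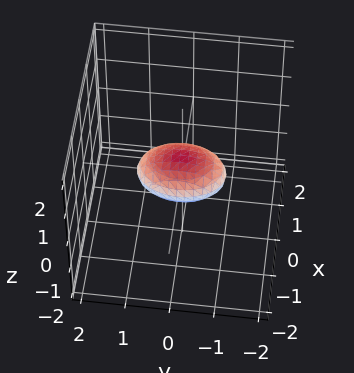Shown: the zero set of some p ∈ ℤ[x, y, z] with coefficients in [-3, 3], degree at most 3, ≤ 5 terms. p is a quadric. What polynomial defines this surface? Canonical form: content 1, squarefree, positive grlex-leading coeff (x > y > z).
Degree: a closed, bounded, convex surface; a quadric, so deg p = 2.
Symmetries: it's symmetric under z → −z, forcing even powers of z; the x ↦ −x reflection is a symmetry, so x appears only in even powers; the y ↦ −y reflection is a symmetry, so y appears only in even powers.
Checking where it meets the axes: among the integer gridlines, it crosses the y-axis at y ∈ {-1, 1}.
These observations pin down the coefficients.

2*x^2 + y^2 + 3*z^2 - 1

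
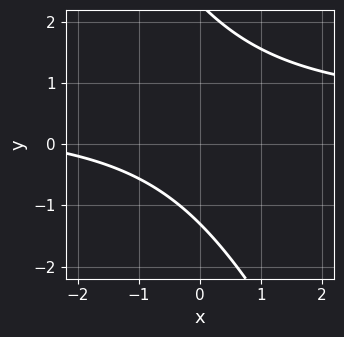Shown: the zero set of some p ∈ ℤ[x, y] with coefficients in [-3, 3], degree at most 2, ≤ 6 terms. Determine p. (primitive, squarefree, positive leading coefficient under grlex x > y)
First, the degree is 2 — no degree-1 curve has this shape.
Then, from the axis intercepts and sections: it misses every integer gridline on the x-axis.
Finally, assembling these constraints gives the stated polynomial.

2*x*y + y^2 - x - y - 3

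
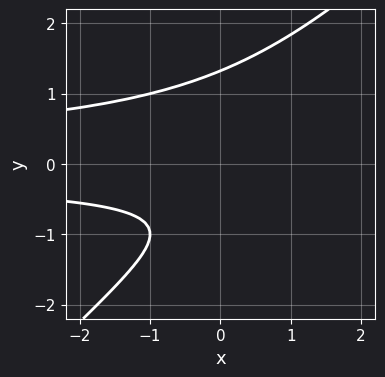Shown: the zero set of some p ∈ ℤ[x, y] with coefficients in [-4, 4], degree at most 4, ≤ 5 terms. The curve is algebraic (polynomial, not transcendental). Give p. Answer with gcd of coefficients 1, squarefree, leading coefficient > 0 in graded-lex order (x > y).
x*y^2 - y^3 + y + 1

(a) Degree: the shape is more complex than any degree-2 curve, so deg p = 3.
(b) Reading off the gridlines: no x-intercept at any integer in the box.
(c) Solving for integer coefficients yields p as stated.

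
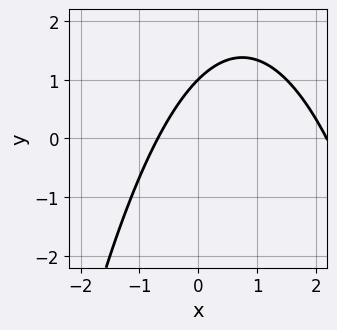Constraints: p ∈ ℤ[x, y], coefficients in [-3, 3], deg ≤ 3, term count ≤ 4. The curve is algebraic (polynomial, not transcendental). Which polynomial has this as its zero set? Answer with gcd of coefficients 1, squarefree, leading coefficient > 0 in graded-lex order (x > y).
The degree is 2 — a generic line meets the curve in up to 2 points.
From the axis intercepts and sections: one y-axis crossing is at y = 1.
Matching integer coefficients to the picture gives p.

2*x^2 - 3*x + 3*y - 3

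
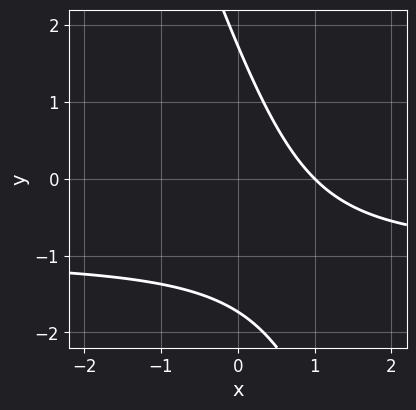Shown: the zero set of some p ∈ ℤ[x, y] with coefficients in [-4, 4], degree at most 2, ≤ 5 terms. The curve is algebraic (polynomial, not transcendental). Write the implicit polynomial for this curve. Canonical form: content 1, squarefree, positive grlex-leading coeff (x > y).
3*x*y + y^2 + 3*x - 3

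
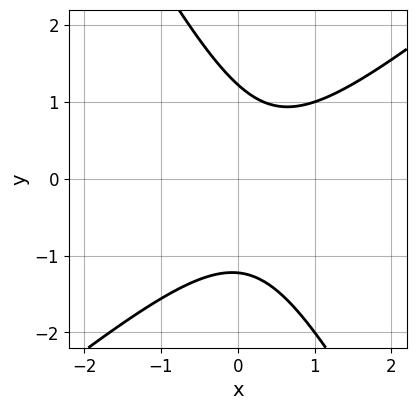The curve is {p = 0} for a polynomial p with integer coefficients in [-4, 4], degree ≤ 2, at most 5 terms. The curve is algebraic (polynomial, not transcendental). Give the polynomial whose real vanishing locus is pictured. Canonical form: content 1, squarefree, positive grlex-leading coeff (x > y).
3*x^2 - 2*x*y - 2*y^2 - 2*x + 3

The degree is 2 — a generic line meets the curve in up to 2 points.
Reading off the gridlines: it misses every integer gridline on the x-axis.
Assembling these constraints gives the stated polynomial.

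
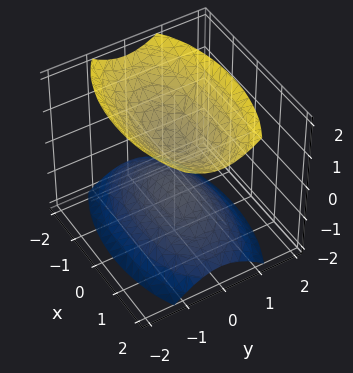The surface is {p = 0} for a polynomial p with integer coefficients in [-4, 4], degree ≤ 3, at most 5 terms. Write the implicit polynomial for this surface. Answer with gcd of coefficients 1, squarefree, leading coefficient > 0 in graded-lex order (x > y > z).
First, there are 2 components. Treating them together as one polynomial.
Next, the degree is 2 — two sheets facing apart; a quadric.
Then, symmetries: the y ↦ −y reflection is a symmetry, so y appears only in even powers; it's symmetric under z → −z, forcing even powers of z; it's symmetric under x → −x, forcing even powers of x.
Next, against the integer gridlines: the surface avoids every integer y-axis point in the box; no x-intercept at any integer in the box.
Finally, putting this together gives p.

x^2 + 3*y^2 - 2*z^2 + 1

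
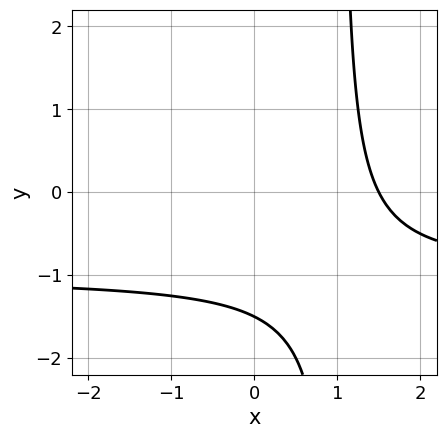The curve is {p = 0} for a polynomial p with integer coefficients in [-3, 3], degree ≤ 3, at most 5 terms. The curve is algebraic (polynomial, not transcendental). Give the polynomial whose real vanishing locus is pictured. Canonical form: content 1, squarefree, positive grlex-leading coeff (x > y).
2*x*y + 2*x - 2*y - 3

1. The degree is 2 — the shape is more complex than any degree-1 curve.
2. The integer polynomial consistent with all of this is the stated p.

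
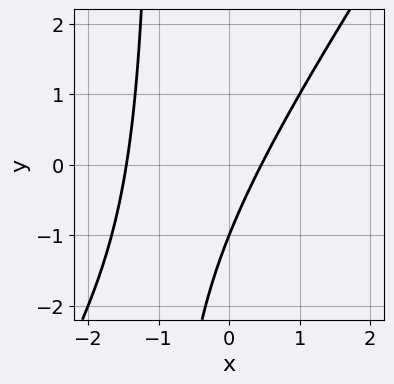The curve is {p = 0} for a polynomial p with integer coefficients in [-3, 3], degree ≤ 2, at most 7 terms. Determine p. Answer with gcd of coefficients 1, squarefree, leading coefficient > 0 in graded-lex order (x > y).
3*x^2 - 2*x*y + 3*x - 2*y - 2

(a) The degree is 2 — no degree-1 curve has this shape.
(b) From the axis intercepts and sections: one y-axis crossing is at y = -1.
(c) The integer polynomial consistent with all of this is the stated p.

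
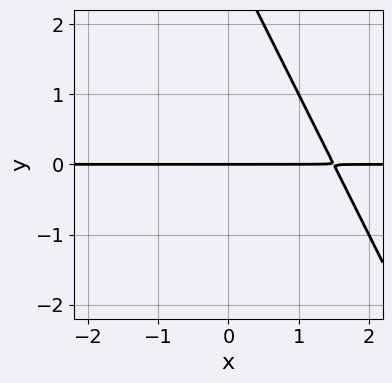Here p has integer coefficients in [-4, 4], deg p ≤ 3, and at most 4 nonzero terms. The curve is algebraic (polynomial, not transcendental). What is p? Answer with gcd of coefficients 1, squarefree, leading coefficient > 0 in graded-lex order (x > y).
2*x*y + y^2 - 3*y

1. deg p = 2. A generic line meets the curve in up to 2 points.
2. Observable constraints: it meets the y-axis at y = 0 (among the integer gridlines); the visible x-axis segment lies entirely on the curve.
3. Solving for integer coefficients yields p as stated.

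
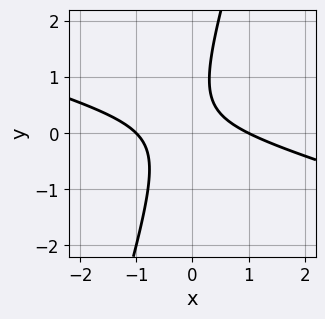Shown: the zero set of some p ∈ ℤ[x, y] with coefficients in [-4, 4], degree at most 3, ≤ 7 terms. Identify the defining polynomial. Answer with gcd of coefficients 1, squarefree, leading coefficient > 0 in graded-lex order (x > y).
x^2 + 3*x*y - y^2 + y - 1

Degree: the shape is more complex than any degree-1 curve, so deg p = 2.
From the axis intercepts and sections: no y-intercept at any integer in the box; among the integer gridlines, it crosses the x-axis at x ∈ {-1, 1}.
Together with the visible shape, these determine p as stated.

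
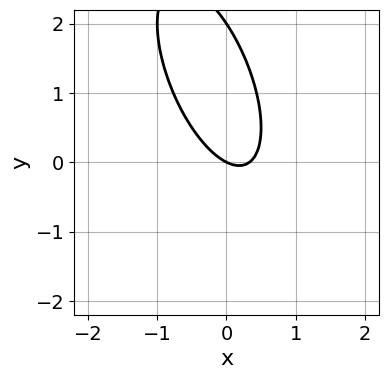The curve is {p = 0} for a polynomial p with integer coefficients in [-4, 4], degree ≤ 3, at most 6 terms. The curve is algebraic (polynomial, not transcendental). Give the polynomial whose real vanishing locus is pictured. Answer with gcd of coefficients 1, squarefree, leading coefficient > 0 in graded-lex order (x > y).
First, the degree is 2 — a generic line meets the curve in up to 2 points.
Then, reading off the gridlines: one x-axis crossing is at x = 0; the y-axis gridline crossings are at y ∈ {0, 2}.
Finally, these observations pin down the coefficients.

3*x^2 + 2*x*y + y^2 - x - 2*y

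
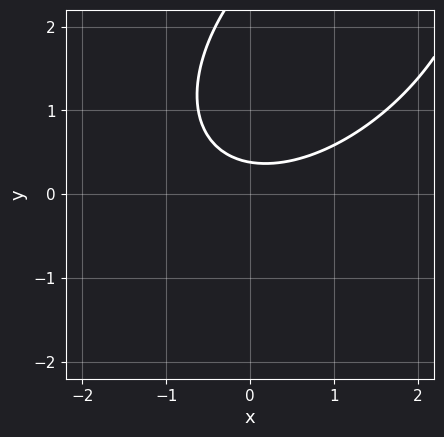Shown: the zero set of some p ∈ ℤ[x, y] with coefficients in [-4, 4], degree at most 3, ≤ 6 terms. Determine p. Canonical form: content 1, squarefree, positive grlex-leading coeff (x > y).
deg p = 2.
Against the integer gridlines: it misses every integer gridline on the x-axis.
The integer polynomial consistent with all of this is the stated p.

x^2 - x*y + y^2 - 3*y + 1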